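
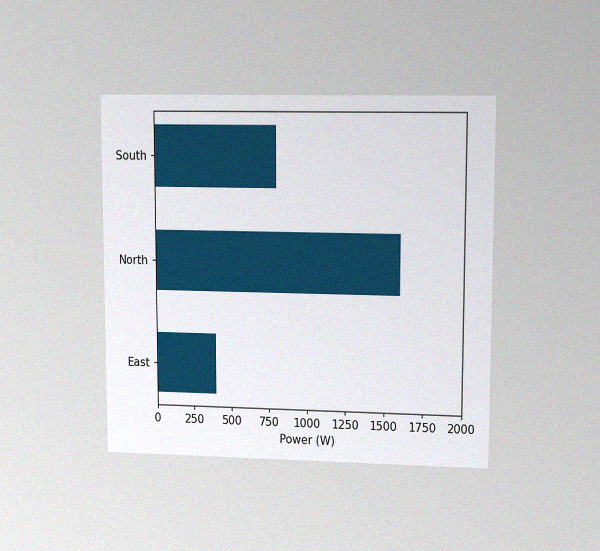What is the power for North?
1600W

The chart is viewed at a slight angle, with some photo noise. Reading along the chart's x-axis, the North bar reaches 1600W.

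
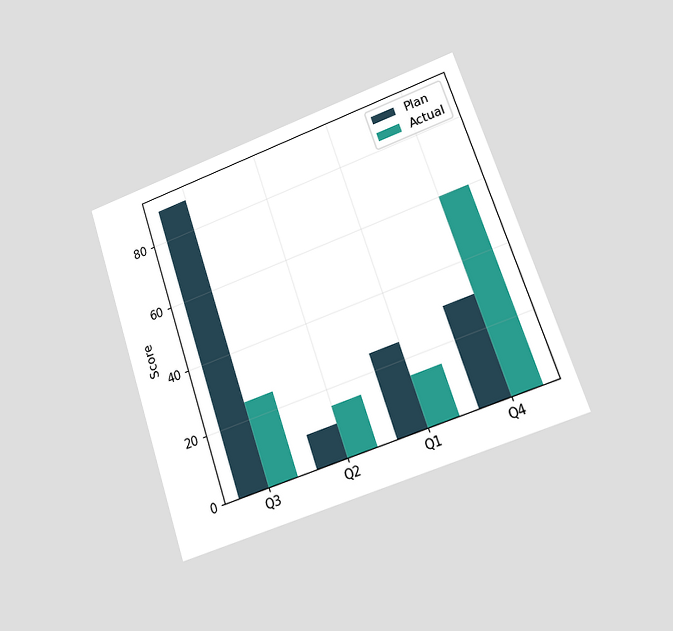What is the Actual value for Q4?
The chart is tilted about 19° counter-clockwise and viewed at a slight angle. The Actual bar at Q4 reaches 60 on the y-axis.

60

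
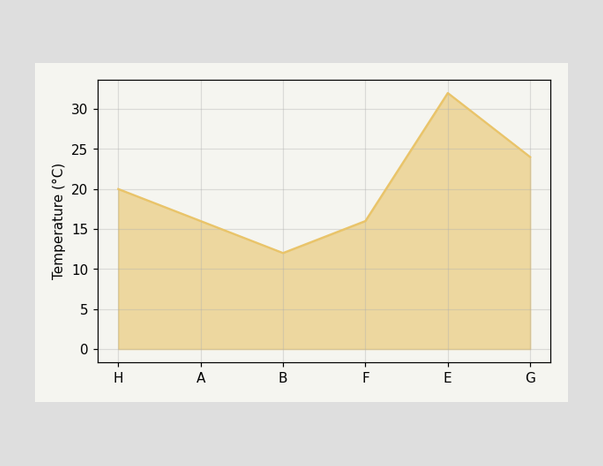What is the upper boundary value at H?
At H the upper boundary is at 20°C.

20°C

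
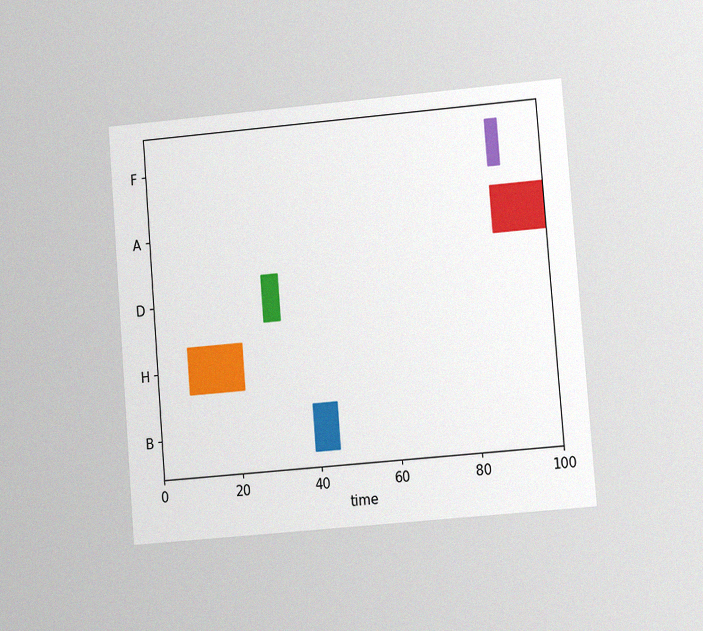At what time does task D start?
28

The chart is tilted about 5° counter-clockwise and viewed at a slight angle, with some photo noise. The D bar begins at t=28.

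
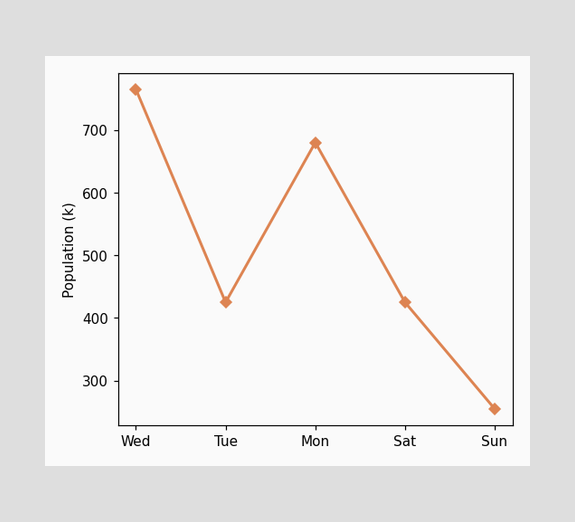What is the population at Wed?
765k

At Wed, the line is at 765k.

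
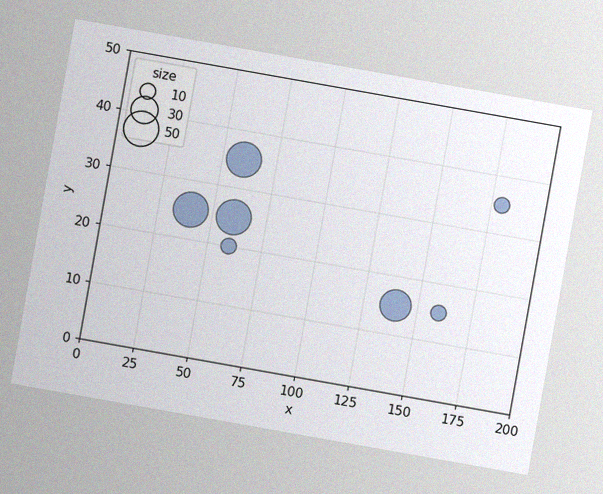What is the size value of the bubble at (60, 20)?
The chart is tilted about 10° clockwise, with some photo noise. Matching the bubble at (60, 20) against the size legend gives 10.

10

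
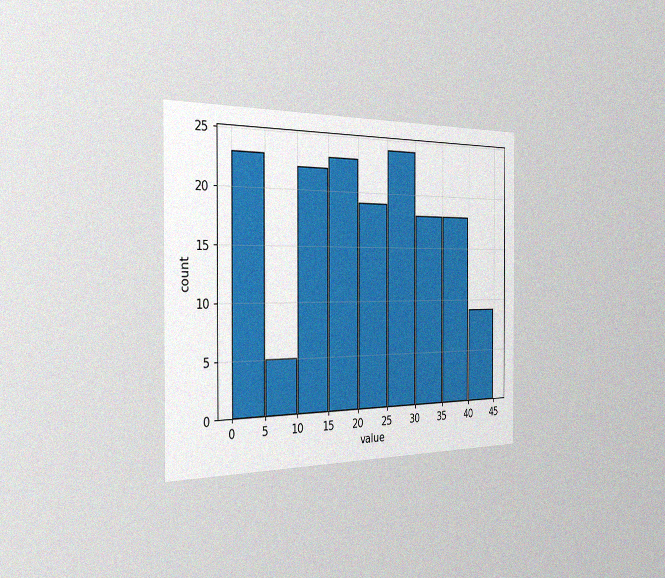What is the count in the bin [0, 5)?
The chart is viewed slightly from the left, with some photo noise. The [0, 5) bin has height 23.

23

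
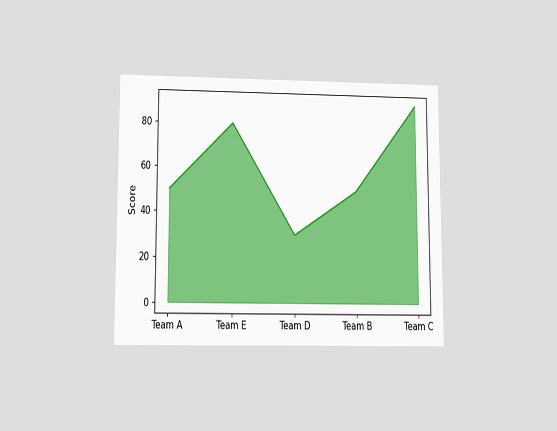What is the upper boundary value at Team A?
The chart is viewed at a slight angle. At Team A the upper boundary is at 50.

50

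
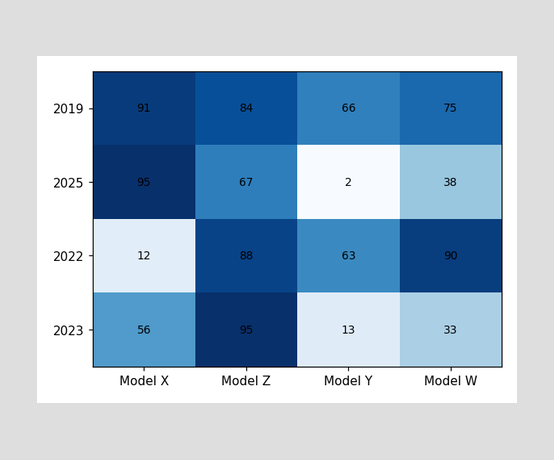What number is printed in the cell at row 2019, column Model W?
The (2019, Model W) cell reads 75.

75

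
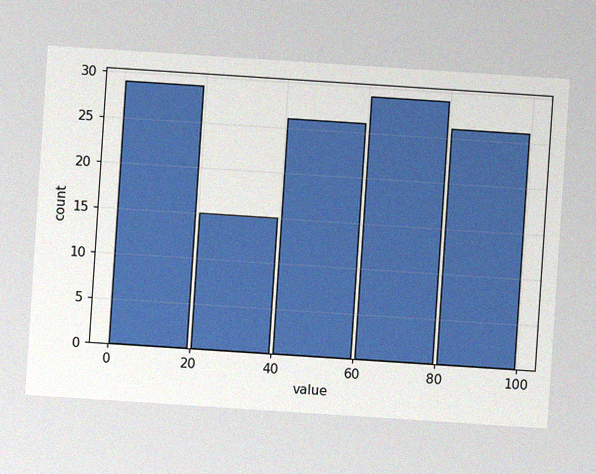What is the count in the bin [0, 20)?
29

The chart is tilted about 4° clockwise, with some photo noise. The [0, 20) bin has height 29.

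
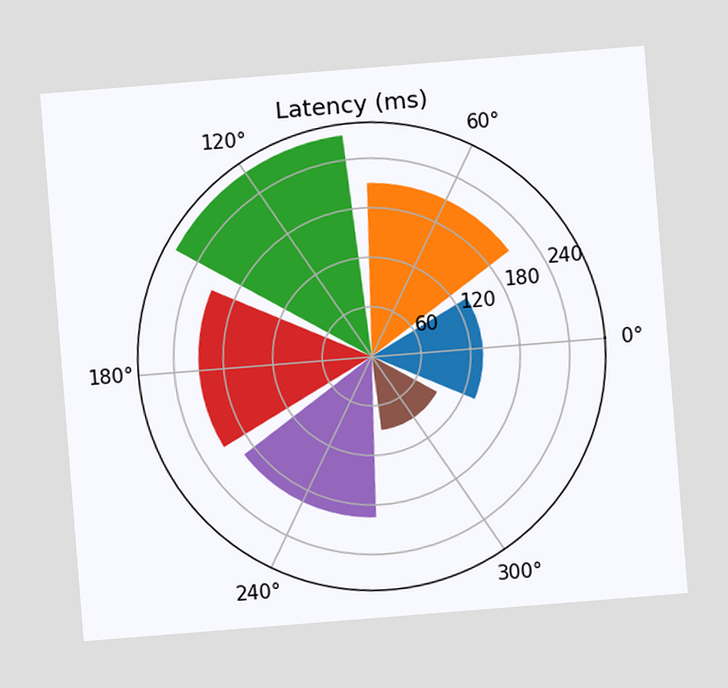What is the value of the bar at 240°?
195ms

The chart is tilted about 5° counter-clockwise. The bar at 240° reaches 195ms on the radial axis.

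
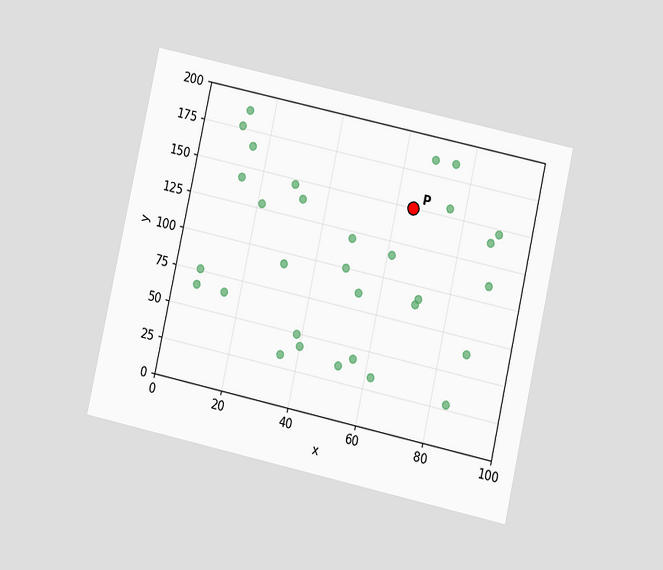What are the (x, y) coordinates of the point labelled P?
The chart is tilted about 12° clockwise and viewed at a slight angle. Following the gridlines from P to each axis, P sits at (65, 150).

(65, 150)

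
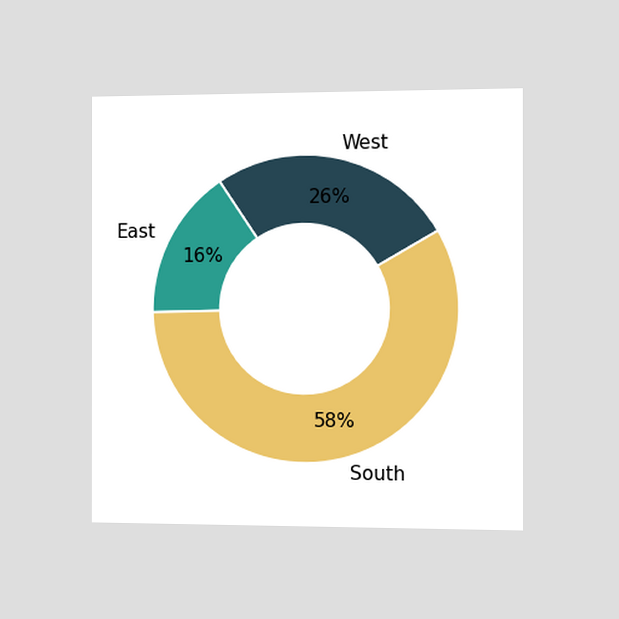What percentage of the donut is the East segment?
16%

The chart is viewed slightly from the right. The East segment takes up 16% of the ring.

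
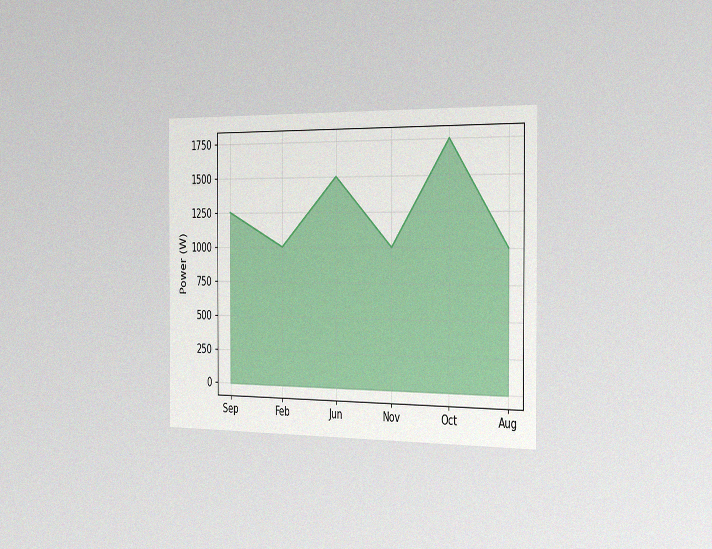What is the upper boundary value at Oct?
The chart is viewed slightly from the right, with some photo noise. At Oct the upper boundary is at 1750W.

1750W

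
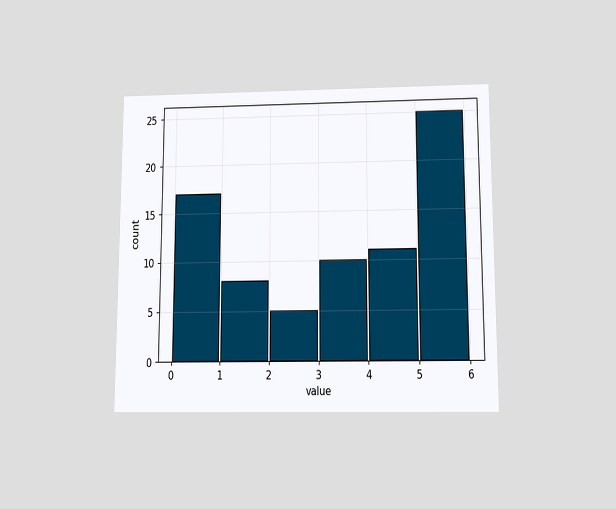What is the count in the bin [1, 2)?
8

The chart is viewed slightly from below. The [1, 2) bin has height 8.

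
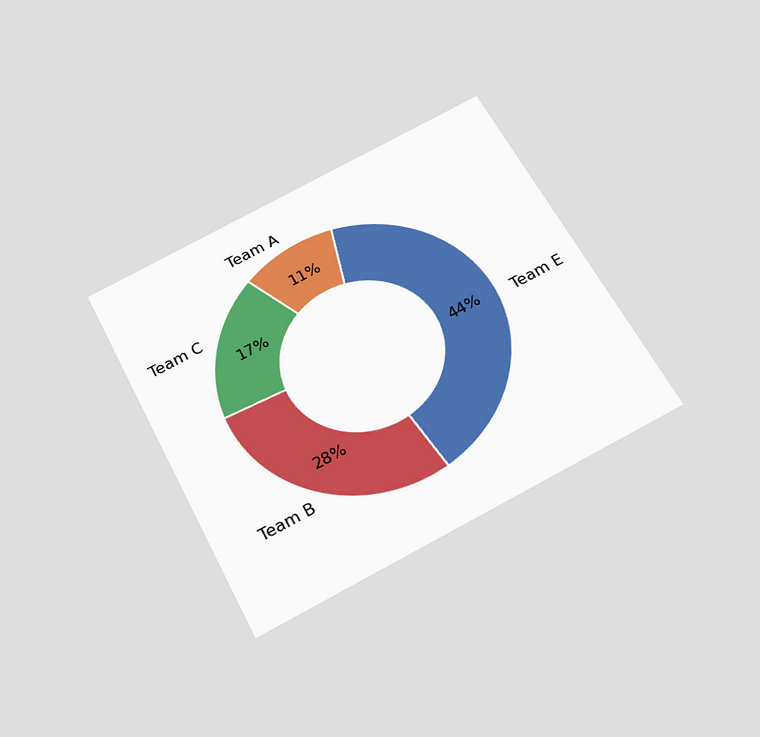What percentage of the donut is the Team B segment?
28%

The chart is tilted about 27° counter-clockwise and viewed slightly from below. The Team B segment takes up 28% of the ring.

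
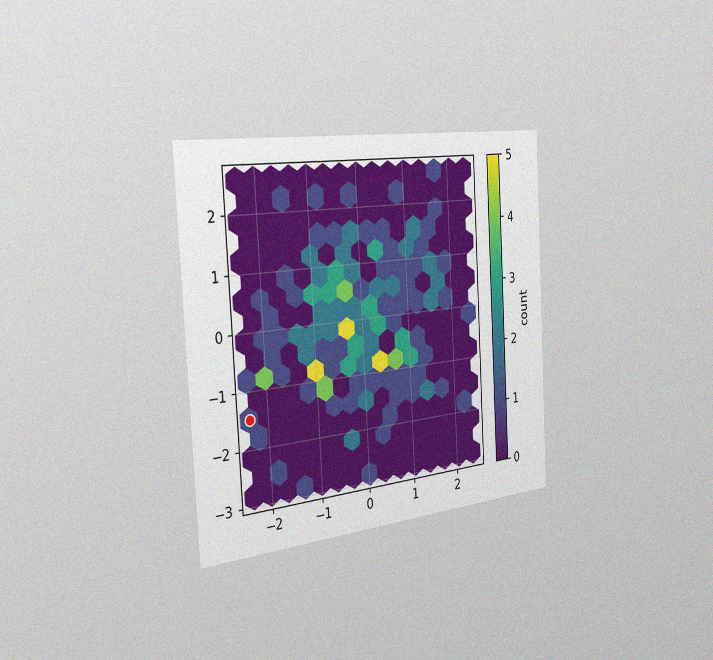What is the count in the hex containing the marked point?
1

The chart is tilted about 3° counter-clockwise and viewed slightly from the left, with some photo noise. The marked hex reads 1 on the colorbar.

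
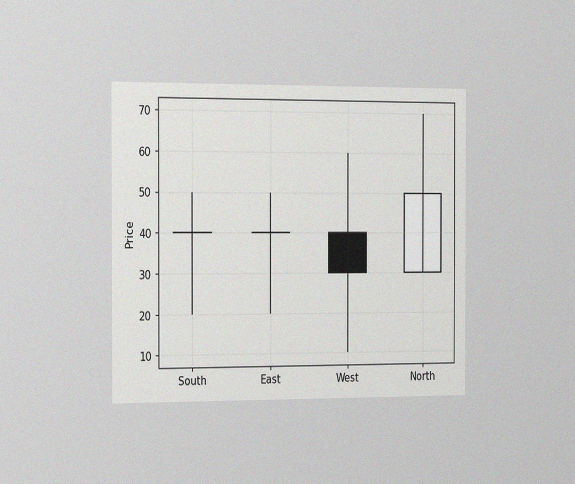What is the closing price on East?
40

The chart is viewed slightly from the left, with some photo noise. The East candle closes at 40.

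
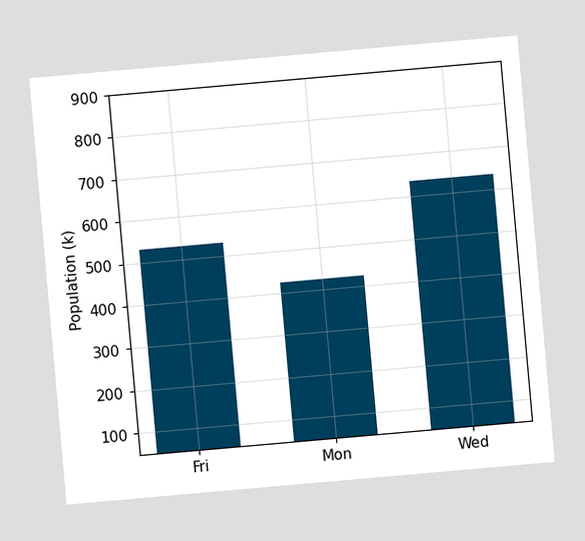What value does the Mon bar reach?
The chart is tilted about 5° counter-clockwise. Reading along the chart's y-axis, the Mon bar reaches 424k.

424k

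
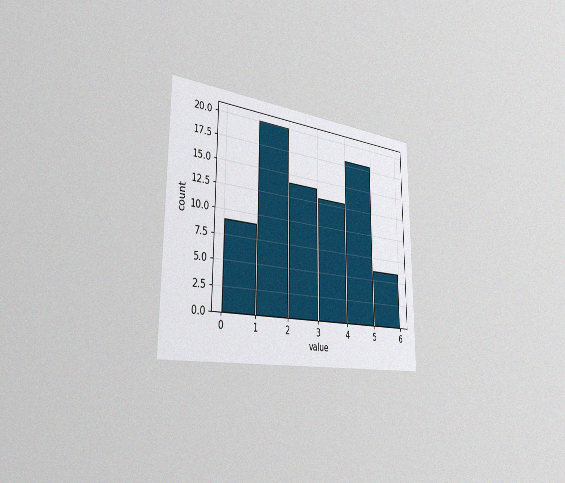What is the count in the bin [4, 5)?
18

The chart is viewed slightly from the left, with some photo noise. The [4, 5) bin has height 18.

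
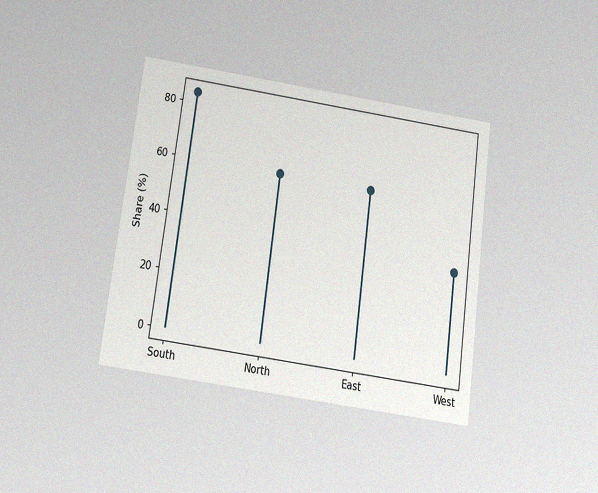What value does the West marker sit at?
The chart is tilted about 8° clockwise and viewed slightly from below, with some photo noise. The West marker sits at 36%.

36%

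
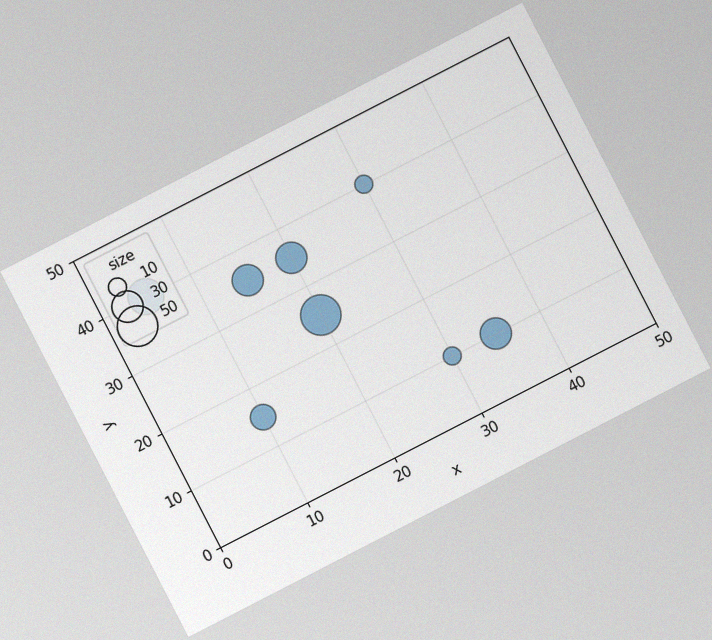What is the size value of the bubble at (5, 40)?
The chart is tilted about 27° counter-clockwise, with some photo noise. Matching the bubble at (5, 40) against the size legend gives 40.

40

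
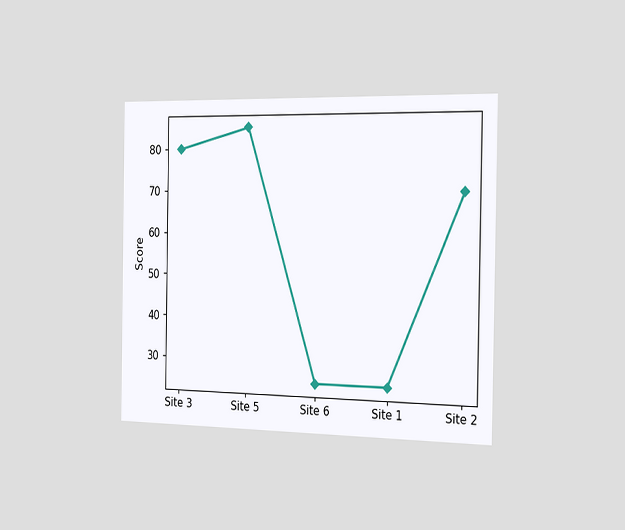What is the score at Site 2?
70

The chart is viewed slightly from the right. At Site 2, the line is at 70.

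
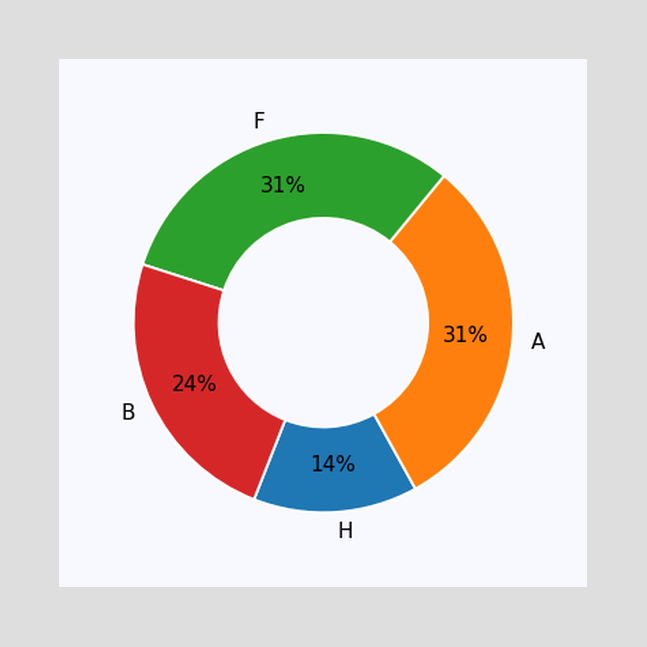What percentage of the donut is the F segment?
31%

The F segment takes up 31% of the ring.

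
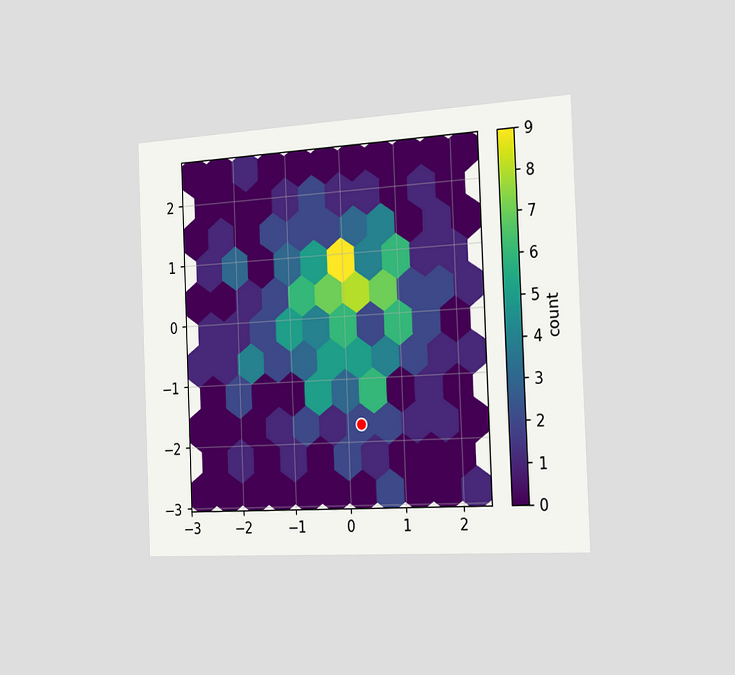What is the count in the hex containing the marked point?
2

The chart is tilted about 2° counter-clockwise and viewed slightly from the right. The marked hex reads 2 on the colorbar.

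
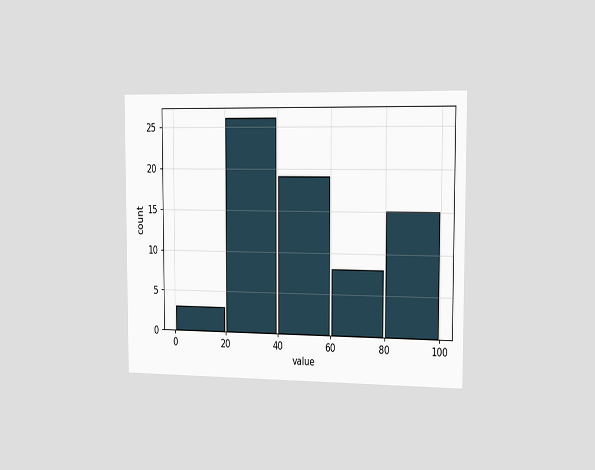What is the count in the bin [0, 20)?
The chart is viewed slightly from the right. The [0, 20) bin has height 3.

3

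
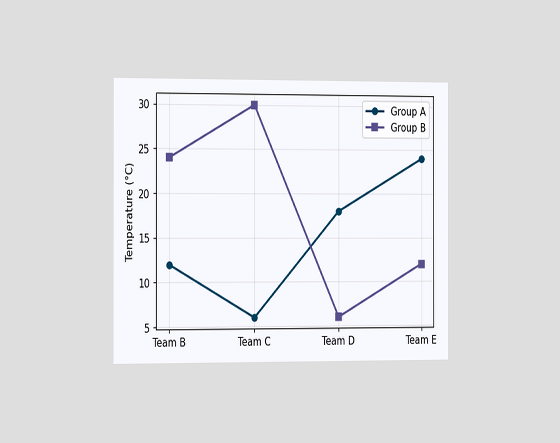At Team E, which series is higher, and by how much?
The chart is viewed slightly from the left. At Team E, Group A sits above the other line by 12°C.

Group A, by 12°C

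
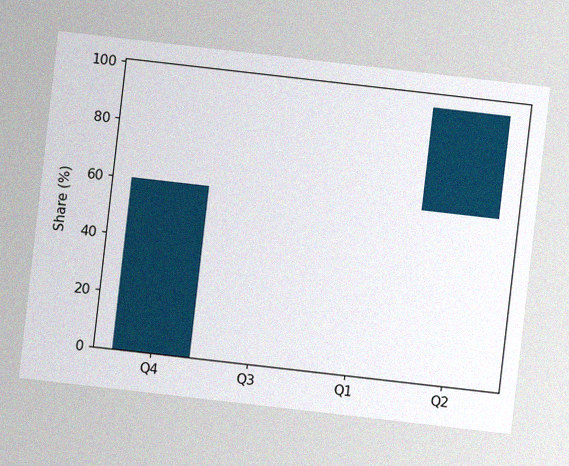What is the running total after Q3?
60%

The chart is tilted about 7° clockwise, with some photo noise. After Q3 the running total reaches 60%.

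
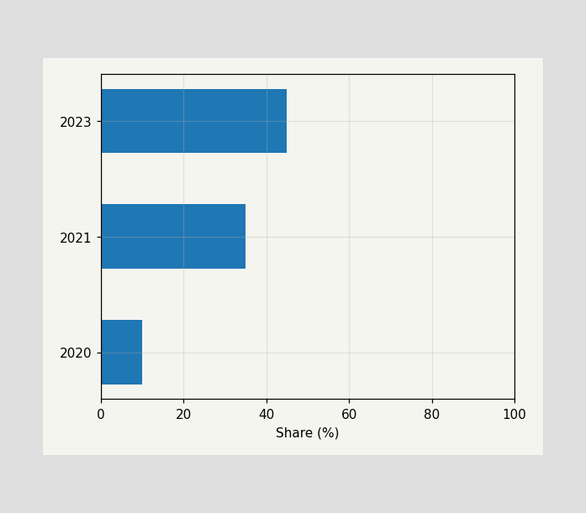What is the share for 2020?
Reading along the chart's x-axis, the 2020 bar reaches 10%.

10%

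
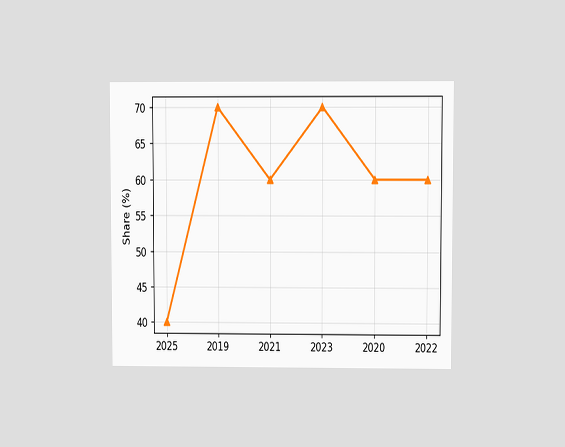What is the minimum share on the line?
40%

The chart is viewed at a slight angle. The lowest point is at 2025, and reading across to the y-axis gives 40%.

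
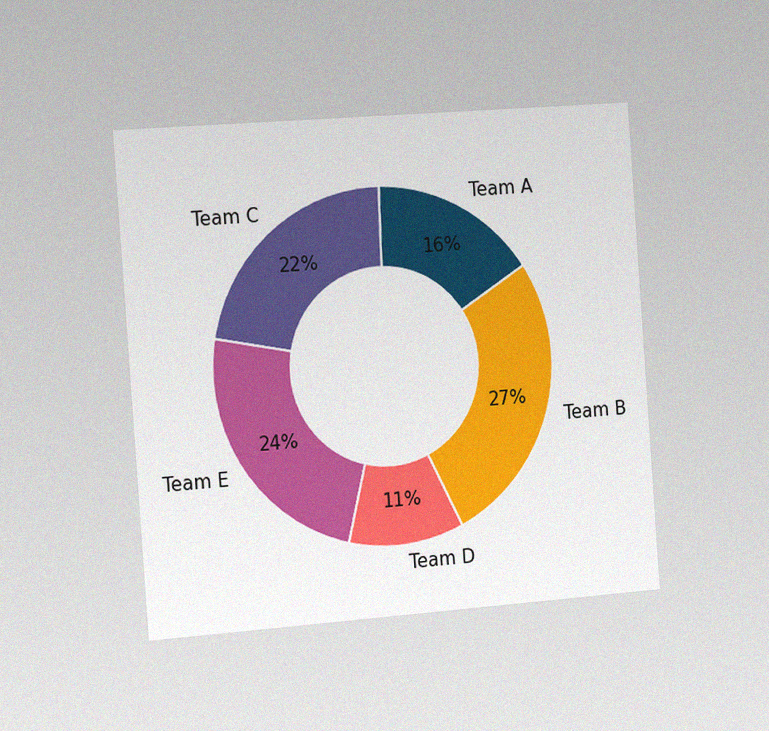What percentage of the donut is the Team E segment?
The chart is tilted about 4° counter-clockwise and viewed slightly from the left, with some photo noise. The Team E segment takes up 24% of the ring.

24%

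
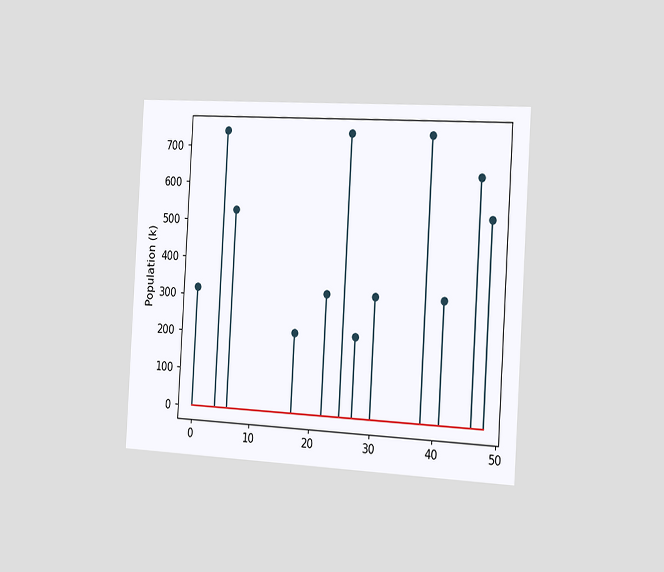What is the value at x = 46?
The chart is tilted about 3° clockwise and viewed slightly from the right. The stem at x=46 reaches 636k.

636k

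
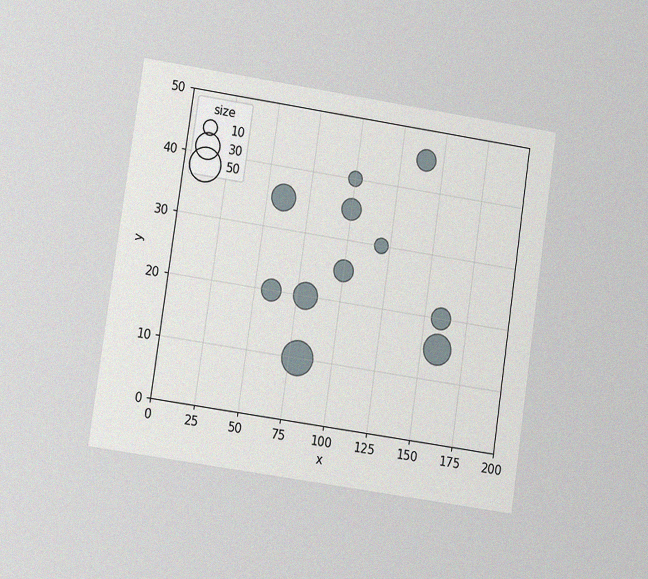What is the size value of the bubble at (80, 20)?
30

The chart is tilted about 8° clockwise and viewed at a slight angle, with some photo noise. Matching the bubble at (80, 20) against the size legend gives 30.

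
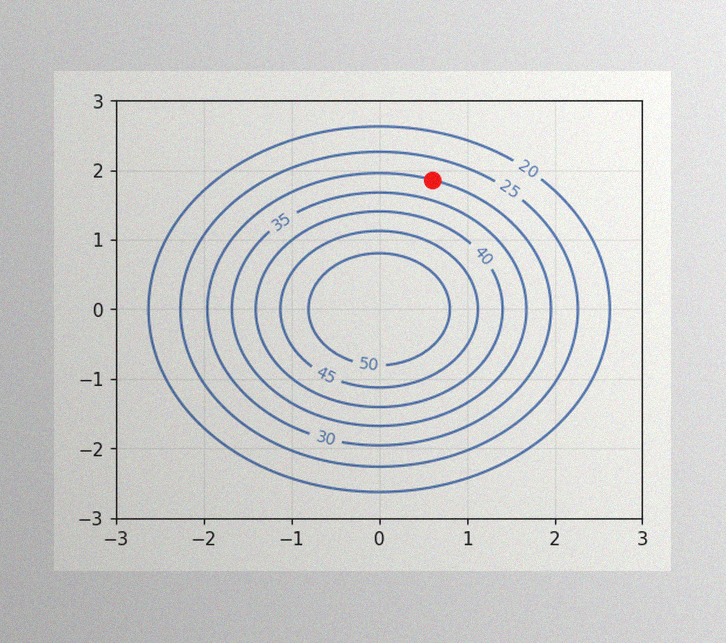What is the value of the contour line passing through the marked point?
30

The image has some photo noise and uneven lighting. The marked point sits on the contour labelled 30.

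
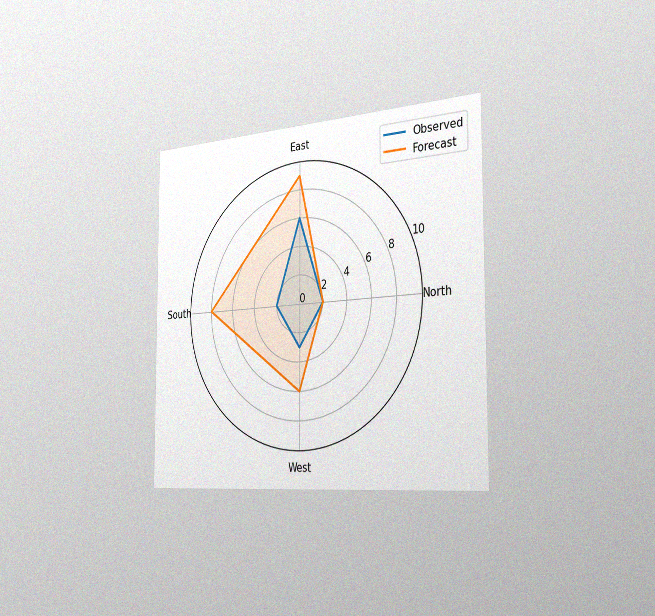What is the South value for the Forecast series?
The chart is viewed slightly from the right, with some photo noise. On the South axis, Forecast reaches 8.

8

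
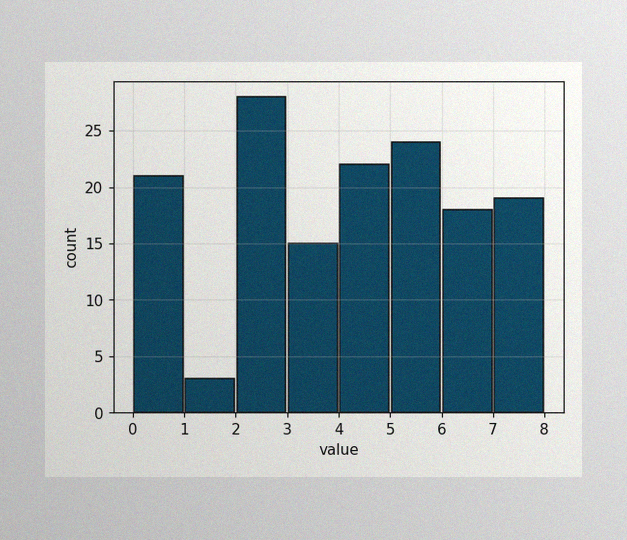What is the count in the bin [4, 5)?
22

The image has some photo noise and uneven lighting. The [4, 5) bin has height 22.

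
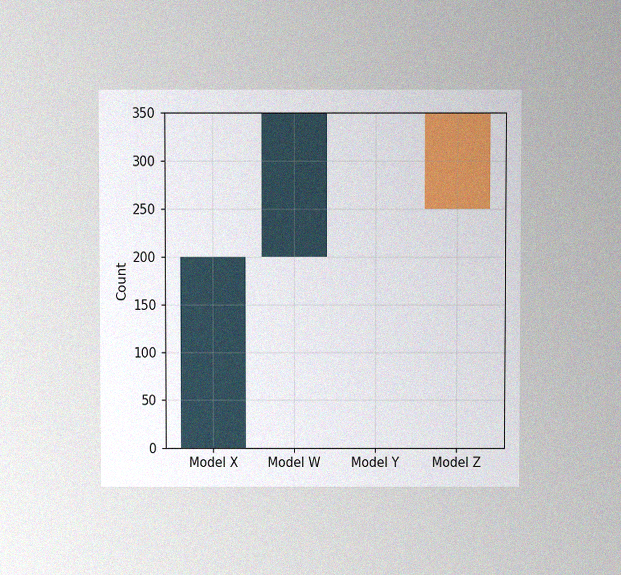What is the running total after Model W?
350

The chart is viewed at a slight angle, with some photo noise. After Model W the running total reaches 350.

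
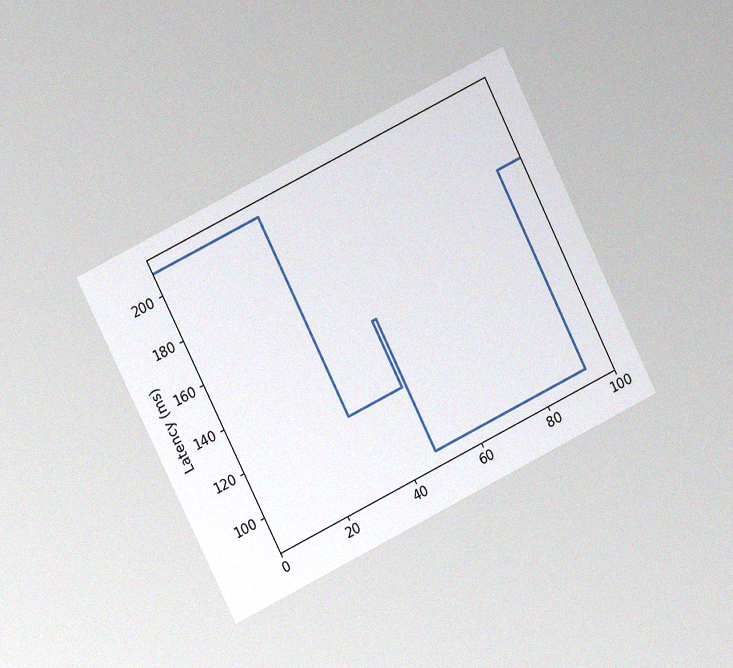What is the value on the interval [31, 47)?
The chart is tilted about 26° counter-clockwise and viewed at a slight angle, with some photo noise. On [31, 47) the step sits at 120ms.

120ms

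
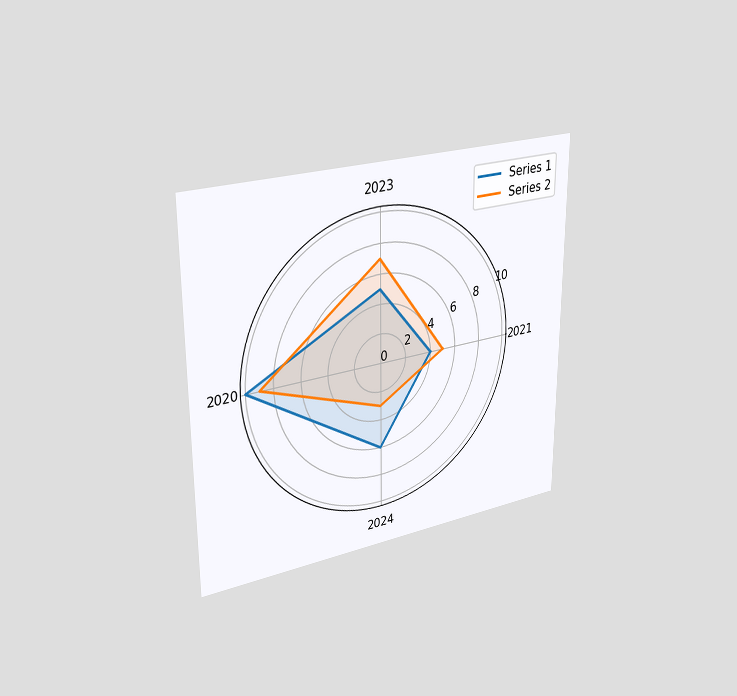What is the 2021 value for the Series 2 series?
The chart is viewed slightly from the left. On the 2021 axis, Series 2 reaches 5.

5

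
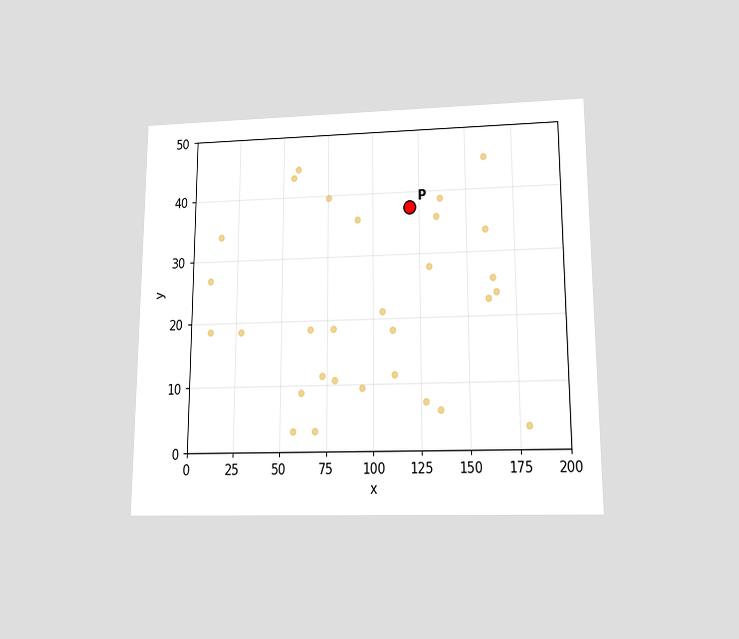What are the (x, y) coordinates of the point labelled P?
(120, 37.5)

The chart is viewed slightly from below. Following the gridlines from P to each axis, P sits at (120, 37.5).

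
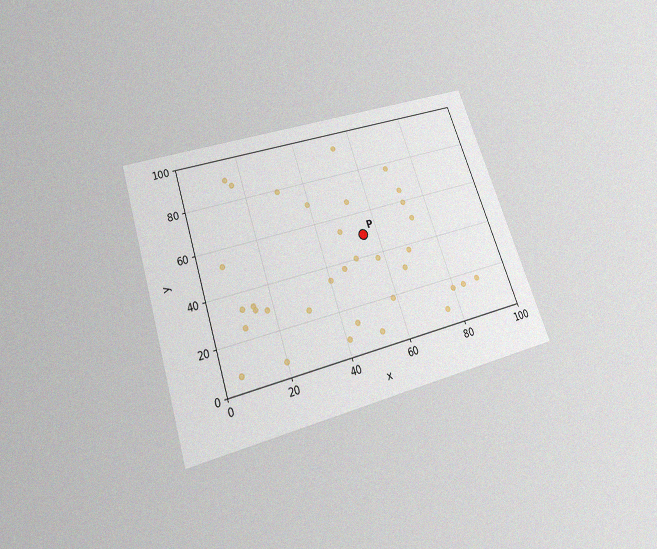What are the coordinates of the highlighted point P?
The chart is tilted about 18° counter-clockwise and viewed slightly from below, with some photo noise. Following the gridlines from P to each axis, P sits at (55, 50).

(55, 50)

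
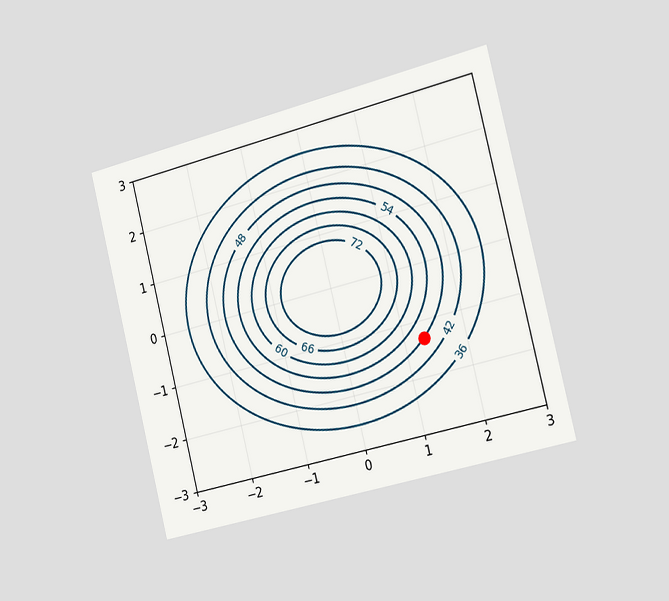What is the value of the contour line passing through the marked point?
The chart is tilted about 14° counter-clockwise and viewed slightly from the right. The marked point sits on the contour labelled 48.

48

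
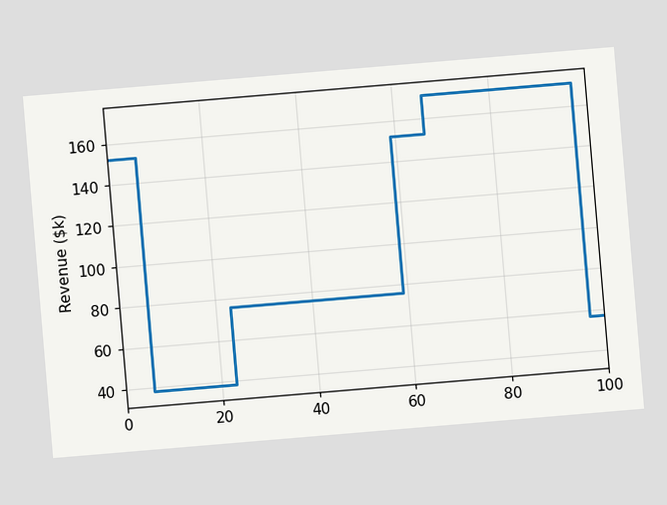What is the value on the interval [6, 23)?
$38k

The chart is tilted about 5° counter-clockwise. On [6, 23) the step sits at $38k.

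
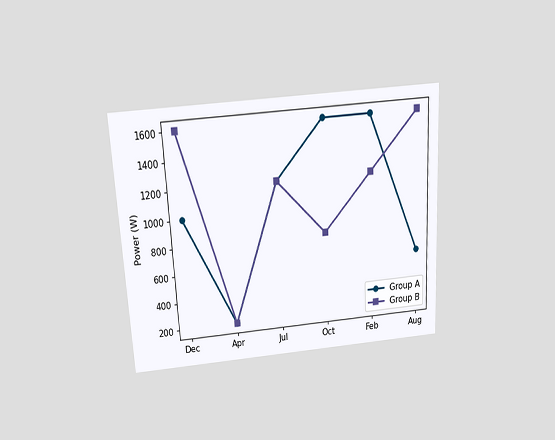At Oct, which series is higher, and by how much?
Group A, by 800W

The chart is tilted about 3° counter-clockwise and viewed slightly from above. At Oct, Group A sits above the other line by 800W.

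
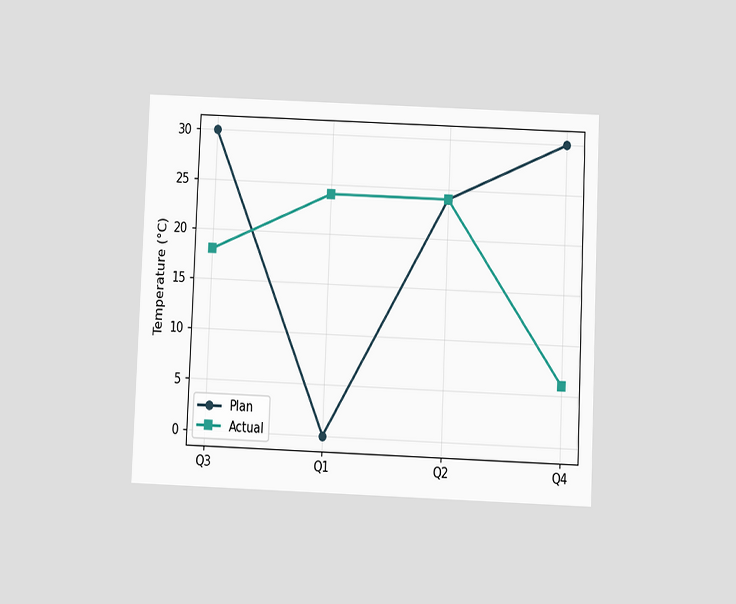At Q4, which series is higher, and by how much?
Plan, by 24°C

The chart is tilted about 2° clockwise and viewed slightly from below. At Q4, Plan sits above the other line by 24°C.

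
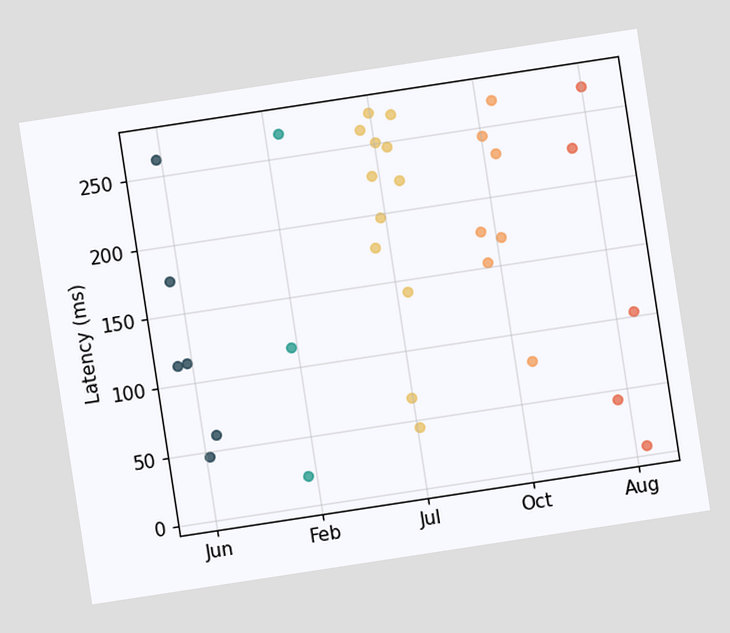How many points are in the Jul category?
12

The chart is tilted about 9° counter-clockwise. Counting the markers in the Jul column gives 12.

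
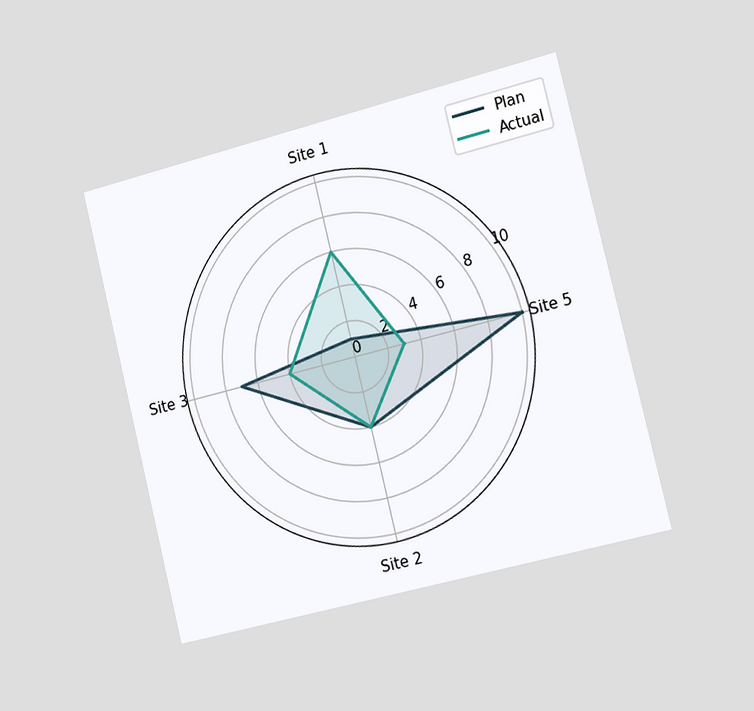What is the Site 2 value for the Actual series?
The chart is tilted about 14° counter-clockwise and viewed slightly from the right. On the Site 2 axis, Actual reaches 4.

4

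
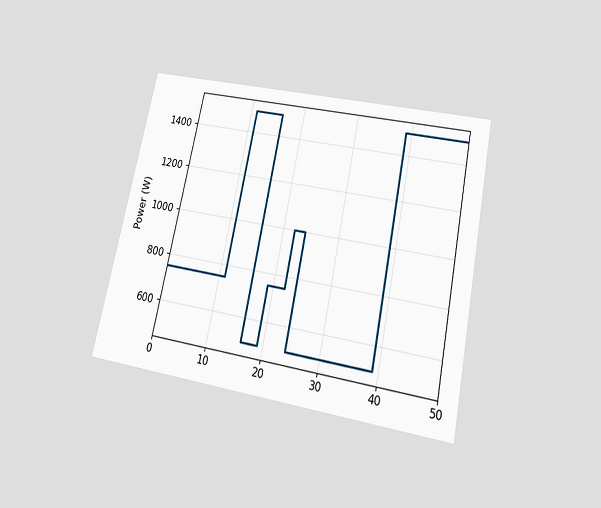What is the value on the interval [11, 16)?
1500W

The chart is tilted about 12° clockwise and viewed slightly from below. On [11, 16) the step sits at 1500W.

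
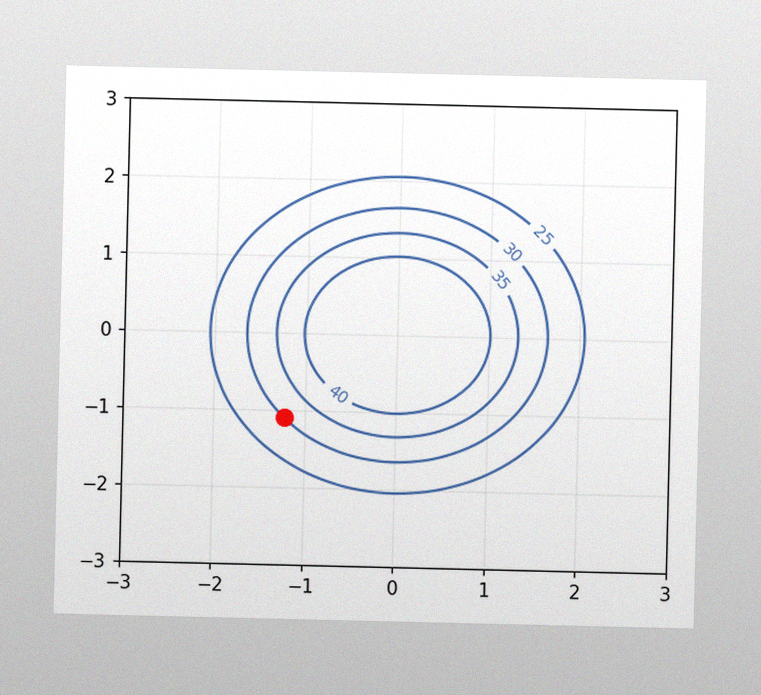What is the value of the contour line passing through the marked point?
30

The image has some photo noise and uneven lighting. The marked point sits on the contour labelled 30.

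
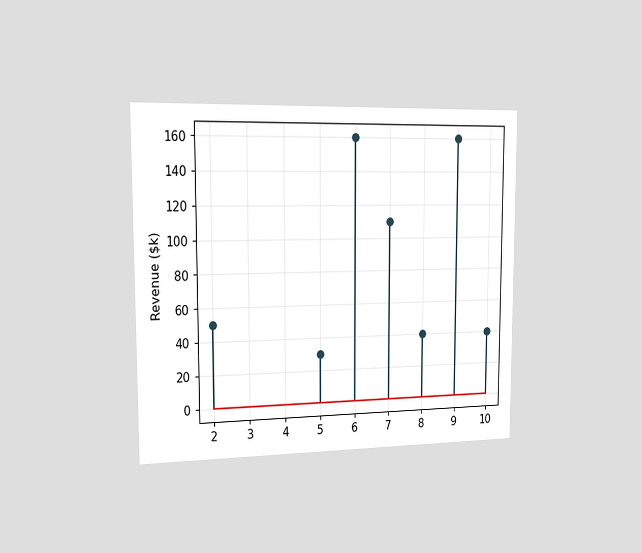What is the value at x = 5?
The chart is viewed slightly from the left. The stem at x=5 reaches $30k.

$30k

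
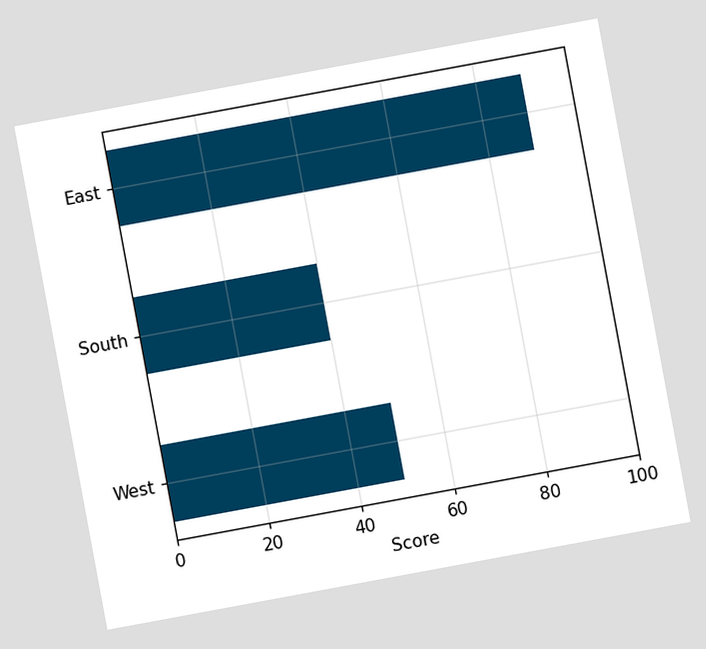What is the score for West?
The chart is tilted about 10° counter-clockwise. Reading along the chart's x-axis, the West bar reaches 50.

50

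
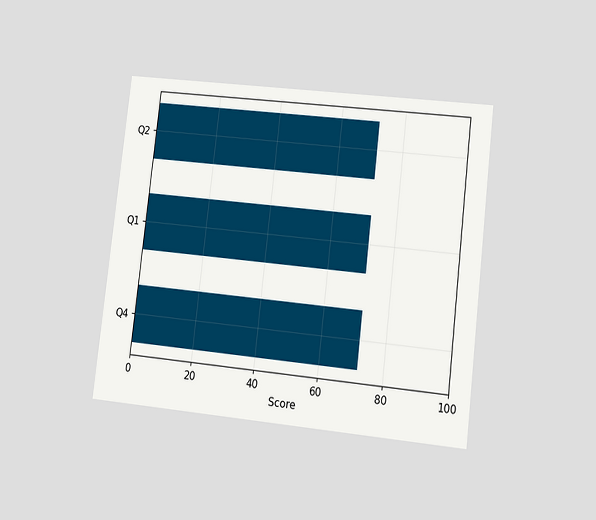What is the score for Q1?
The chart is tilted about 7° clockwise and viewed at a slight angle. Reading along the chart's x-axis, the Q1 bar reaches 72.

72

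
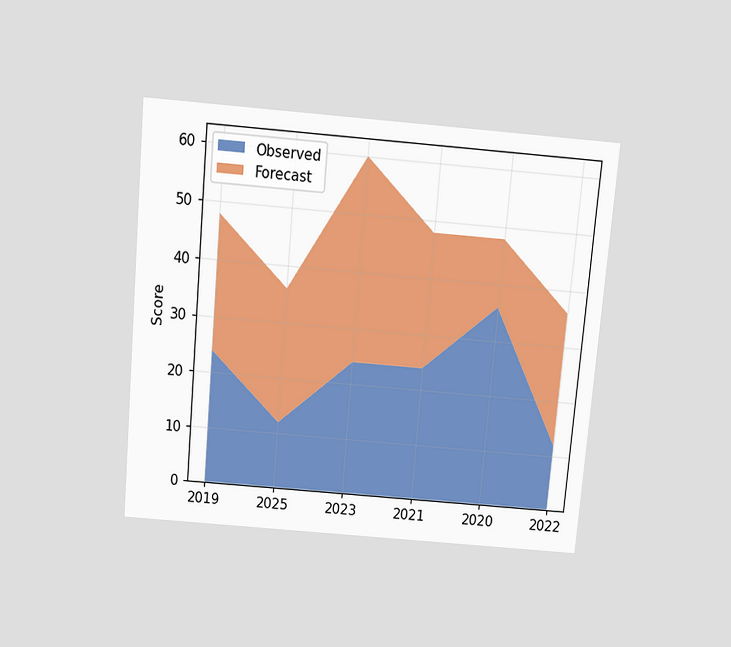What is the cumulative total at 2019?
The chart is tilted about 5° clockwise and viewed slightly from above. The stacked total at 2019 reaches 48.

48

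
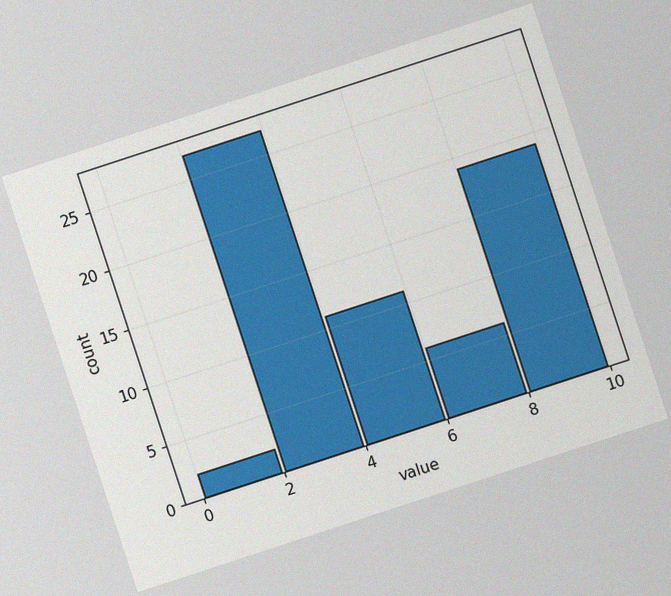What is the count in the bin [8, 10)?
The chart is tilted about 18° counter-clockwise, with some photo noise. The [8, 10) bin has height 19.

19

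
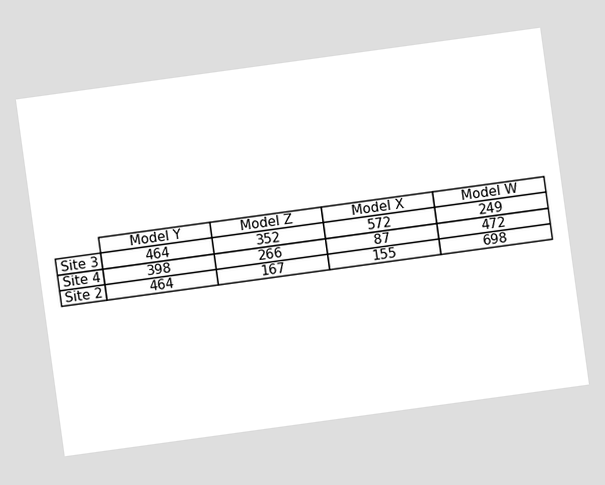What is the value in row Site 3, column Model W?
249

The chart is tilted about 8° counter-clockwise. The (Site 3, Model W) cell reads 249.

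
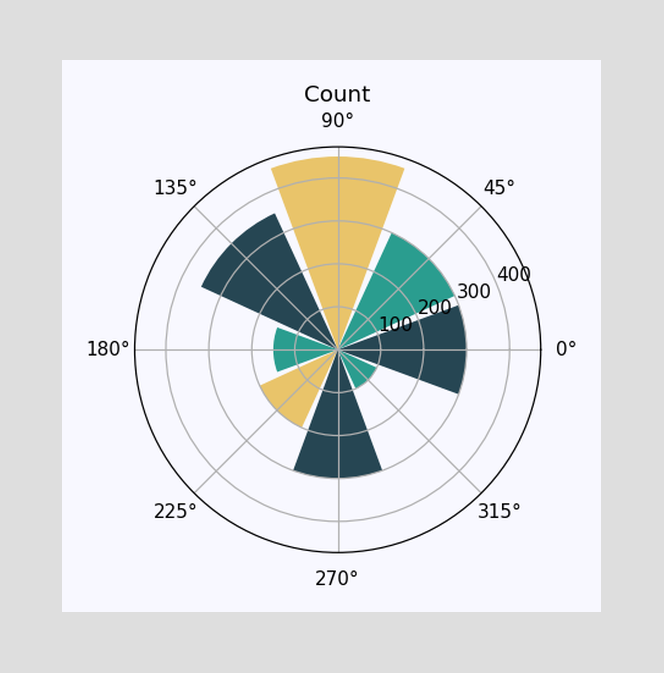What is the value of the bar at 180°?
The bar at 180° reaches 150 on the radial axis.

150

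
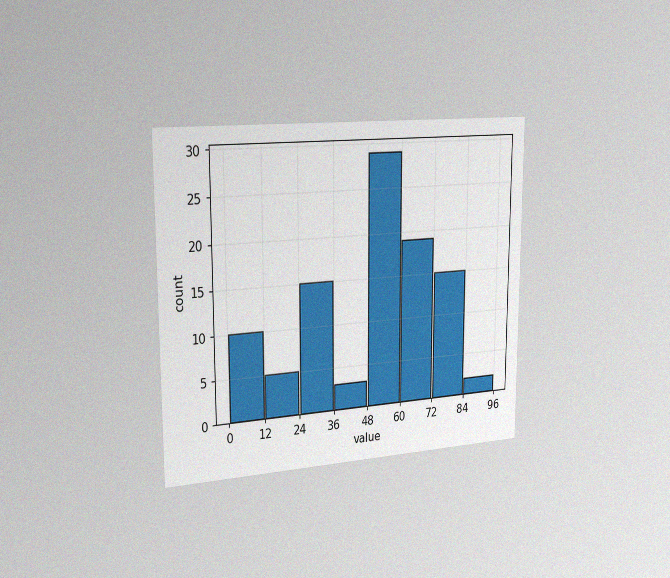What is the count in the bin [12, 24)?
The chart is viewed slightly from the left, with some photo noise. The [12, 24) bin has height 5.

5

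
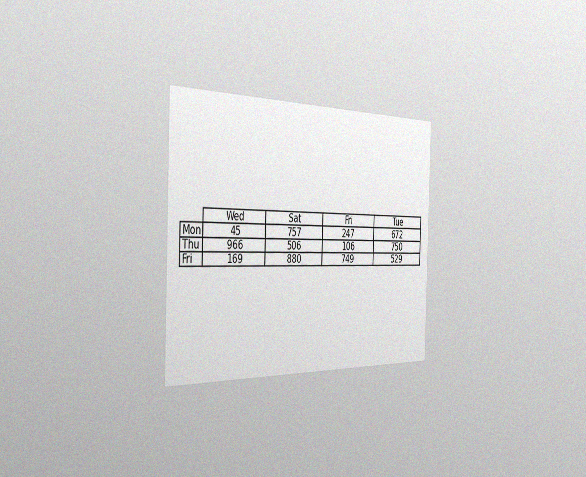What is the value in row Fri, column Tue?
The chart is viewed slightly from the left, with some photo noise. The (Fri, Tue) cell reads 529.

529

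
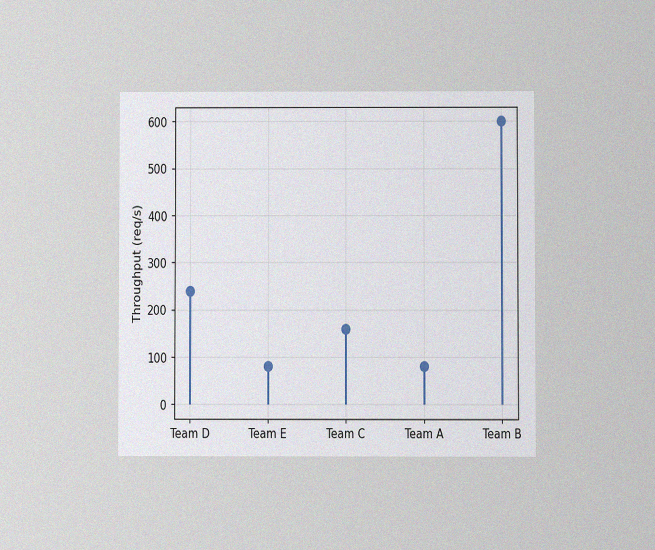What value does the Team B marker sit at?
600req/s

The chart is viewed at a slight angle, with some photo noise. The Team B marker sits at 600req/s.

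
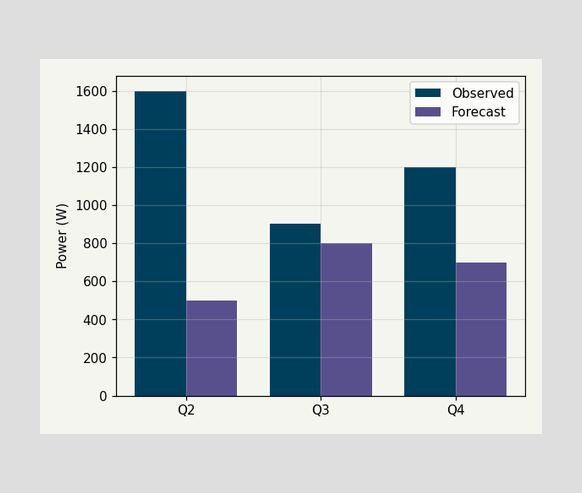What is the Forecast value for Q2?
The Forecast bar at Q2 reaches 500W on the y-axis.

500W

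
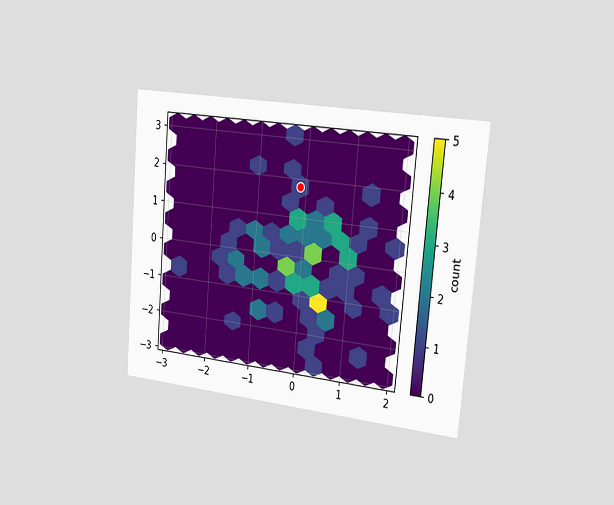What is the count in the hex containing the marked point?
1

The chart is tilted about 5° clockwise and viewed slightly from the right. The marked hex reads 1 on the colorbar.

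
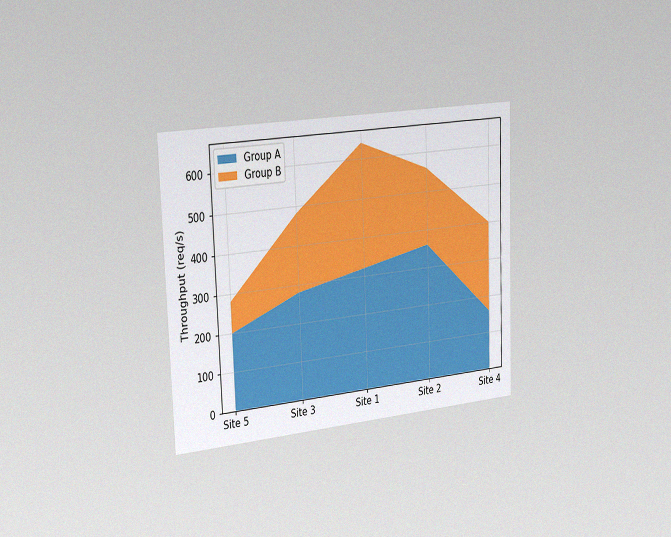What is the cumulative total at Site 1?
640req/s

The chart is tilted about 2° counter-clockwise and viewed slightly from the left, with some photo noise. The stacked total at Site 1 reaches 640req/s.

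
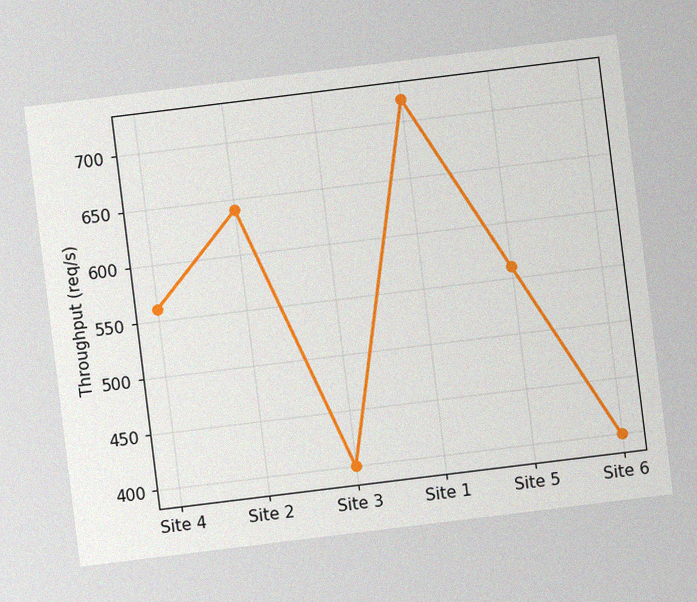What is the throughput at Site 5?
The chart is tilted about 7° counter-clockwise, with some photo noise. At Site 5, the line is at 560req/s.

560req/s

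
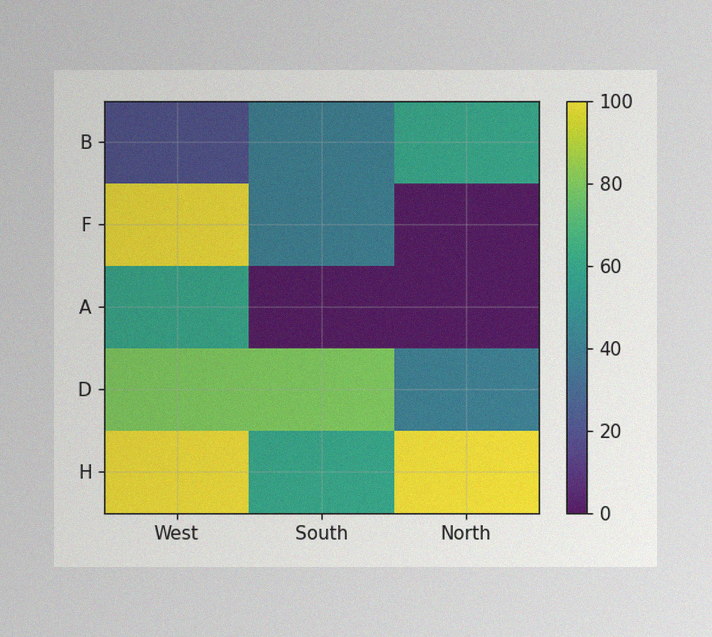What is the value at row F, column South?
The image has some photo noise and uneven lighting. Matching cell (F, South) against the colorbar gives 40.

40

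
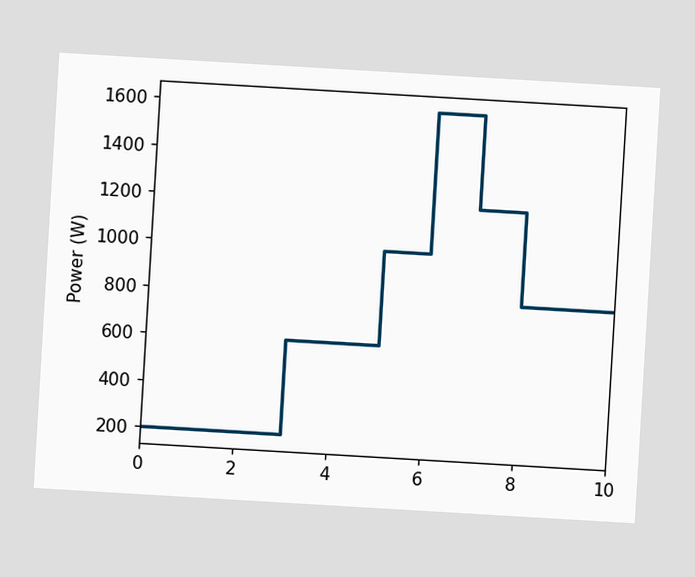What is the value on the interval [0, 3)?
200W

The chart is tilted about 3° clockwise. On [0, 3) the step sits at 200W.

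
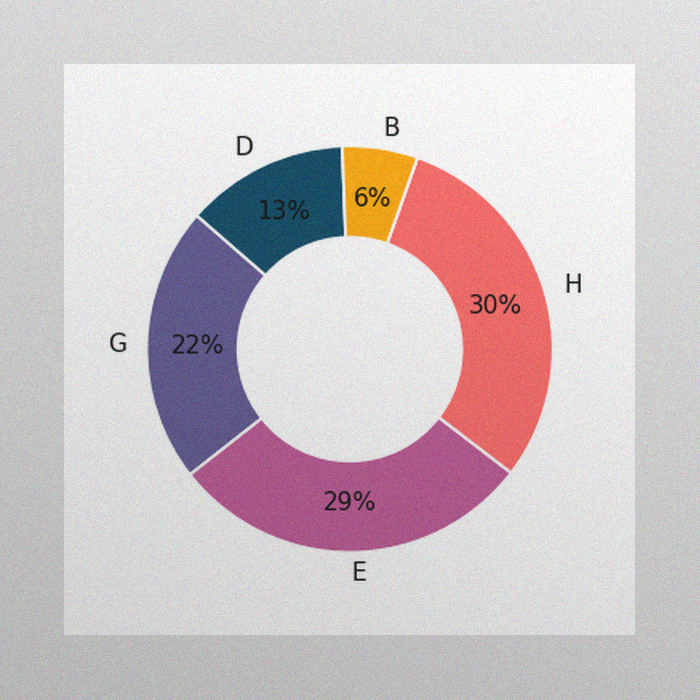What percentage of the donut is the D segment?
The image has some photo noise and uneven lighting. The D segment takes up 13% of the ring.

13%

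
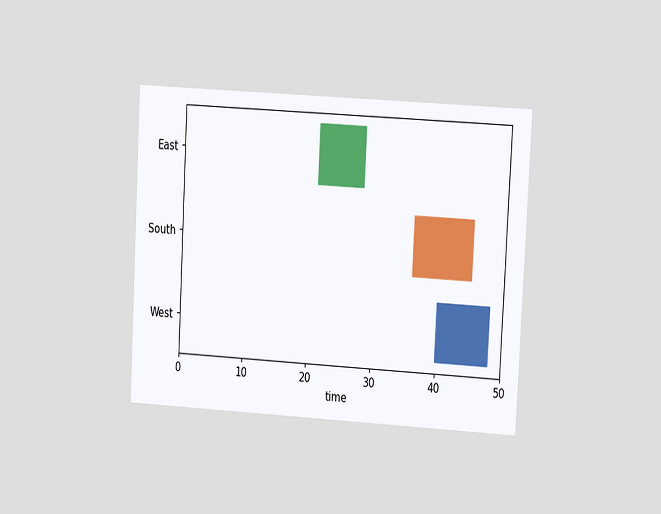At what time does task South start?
36

The chart is tilted about 3° clockwise and viewed at a slight angle. The South bar begins at t=36.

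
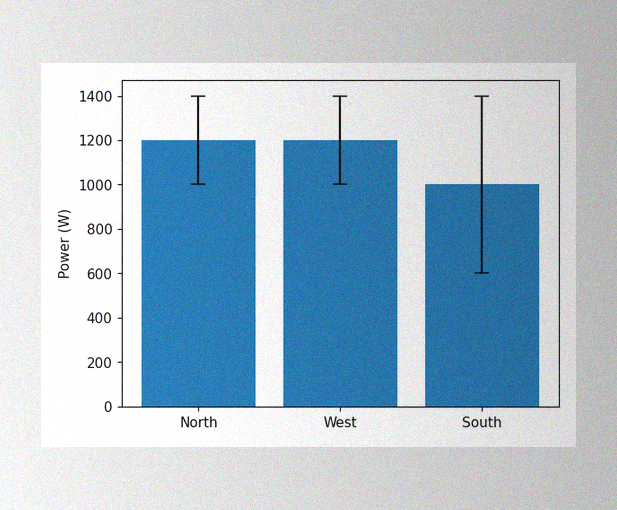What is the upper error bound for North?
The image has some photo noise and uneven lighting. The North bar's upper whisker reaches 1400W.

1400W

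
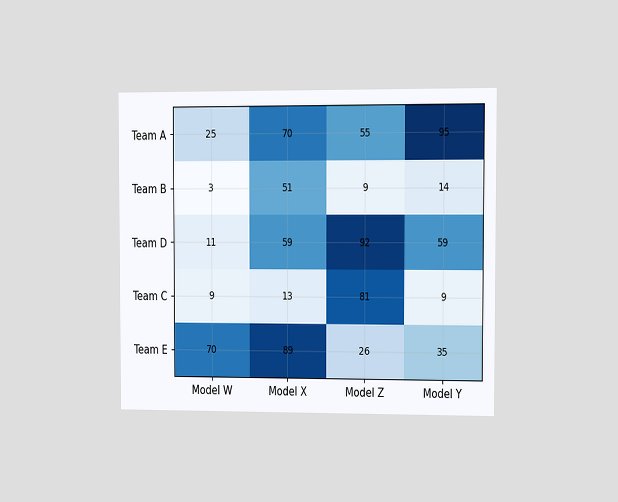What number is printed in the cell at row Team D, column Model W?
The chart is viewed at a slight angle. The (Team D, Model W) cell reads 11.

11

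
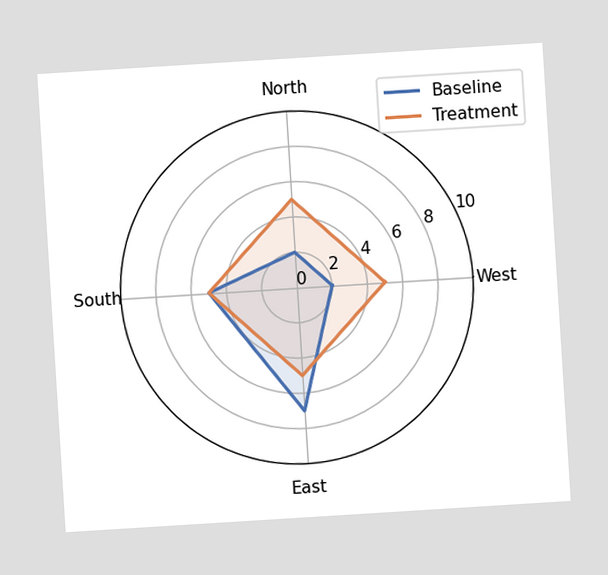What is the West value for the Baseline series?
The chart is tilted about 4° counter-clockwise. On the West axis, Baseline reaches 2.

2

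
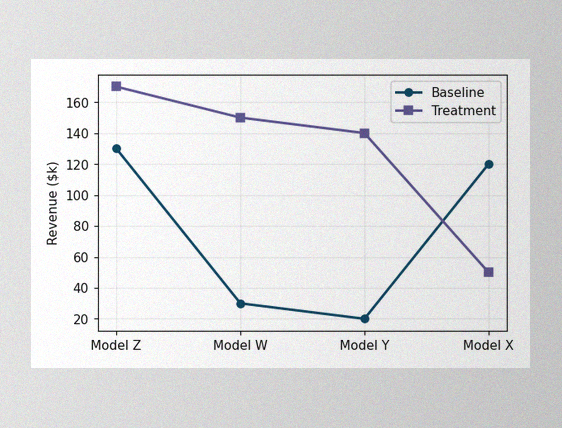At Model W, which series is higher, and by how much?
Treatment, by $120k

The image has some photo noise and uneven lighting. At Model W, Treatment sits above the other line by $120k.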